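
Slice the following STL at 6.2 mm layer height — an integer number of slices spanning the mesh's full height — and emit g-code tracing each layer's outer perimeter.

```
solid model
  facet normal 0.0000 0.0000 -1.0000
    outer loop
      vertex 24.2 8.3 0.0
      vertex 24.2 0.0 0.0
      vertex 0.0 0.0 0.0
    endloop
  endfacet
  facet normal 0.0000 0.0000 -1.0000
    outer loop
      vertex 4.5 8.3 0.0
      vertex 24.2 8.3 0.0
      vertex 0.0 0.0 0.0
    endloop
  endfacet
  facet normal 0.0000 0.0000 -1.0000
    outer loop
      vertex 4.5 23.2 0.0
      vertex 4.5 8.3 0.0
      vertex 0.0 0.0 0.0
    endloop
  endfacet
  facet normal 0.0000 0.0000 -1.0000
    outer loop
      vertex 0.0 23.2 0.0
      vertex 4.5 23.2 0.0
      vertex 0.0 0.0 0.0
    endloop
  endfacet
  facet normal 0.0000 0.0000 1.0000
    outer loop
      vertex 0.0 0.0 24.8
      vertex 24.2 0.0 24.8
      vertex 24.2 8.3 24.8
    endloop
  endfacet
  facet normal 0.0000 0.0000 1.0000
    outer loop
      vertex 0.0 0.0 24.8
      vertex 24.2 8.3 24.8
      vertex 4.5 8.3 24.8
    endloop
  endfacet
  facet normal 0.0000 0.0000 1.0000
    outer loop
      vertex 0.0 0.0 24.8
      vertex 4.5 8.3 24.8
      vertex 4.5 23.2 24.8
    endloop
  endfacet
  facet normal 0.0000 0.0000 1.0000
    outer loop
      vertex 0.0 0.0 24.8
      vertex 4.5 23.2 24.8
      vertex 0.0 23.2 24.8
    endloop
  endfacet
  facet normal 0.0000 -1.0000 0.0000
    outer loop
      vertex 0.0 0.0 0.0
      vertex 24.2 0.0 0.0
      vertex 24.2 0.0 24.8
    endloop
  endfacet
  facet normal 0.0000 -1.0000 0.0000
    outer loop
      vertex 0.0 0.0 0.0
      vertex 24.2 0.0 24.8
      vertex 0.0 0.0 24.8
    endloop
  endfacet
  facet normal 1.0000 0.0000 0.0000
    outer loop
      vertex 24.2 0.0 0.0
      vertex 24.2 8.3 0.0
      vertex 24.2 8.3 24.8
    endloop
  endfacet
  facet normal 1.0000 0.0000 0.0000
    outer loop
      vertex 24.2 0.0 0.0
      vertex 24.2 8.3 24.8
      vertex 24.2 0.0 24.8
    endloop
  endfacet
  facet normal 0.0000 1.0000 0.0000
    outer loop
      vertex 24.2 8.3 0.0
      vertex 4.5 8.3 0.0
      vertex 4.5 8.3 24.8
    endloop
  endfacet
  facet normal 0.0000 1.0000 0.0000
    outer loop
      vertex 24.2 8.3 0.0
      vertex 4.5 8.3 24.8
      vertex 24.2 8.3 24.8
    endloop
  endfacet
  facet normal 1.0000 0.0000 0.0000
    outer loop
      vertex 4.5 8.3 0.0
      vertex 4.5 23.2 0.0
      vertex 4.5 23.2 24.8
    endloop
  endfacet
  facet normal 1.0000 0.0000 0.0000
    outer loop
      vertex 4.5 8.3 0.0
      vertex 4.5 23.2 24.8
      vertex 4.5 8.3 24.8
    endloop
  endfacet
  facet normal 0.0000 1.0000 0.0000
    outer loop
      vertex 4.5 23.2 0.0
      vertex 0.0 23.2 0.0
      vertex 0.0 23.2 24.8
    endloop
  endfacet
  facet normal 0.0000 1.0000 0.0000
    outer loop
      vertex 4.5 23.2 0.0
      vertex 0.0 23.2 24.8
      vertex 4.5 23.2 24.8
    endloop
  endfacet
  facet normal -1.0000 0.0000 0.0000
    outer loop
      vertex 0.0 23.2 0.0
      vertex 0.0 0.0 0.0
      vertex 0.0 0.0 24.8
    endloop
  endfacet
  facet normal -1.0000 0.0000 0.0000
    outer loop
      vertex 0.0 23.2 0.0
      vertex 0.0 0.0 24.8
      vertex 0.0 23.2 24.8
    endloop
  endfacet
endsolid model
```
; perimeter-only toolpath
G21 ; units = mm
G90 ; absolute positioning
G28 ; home
; layer 1
G0 Z6.2
G0 X0.0 Y0.0
G1 X24.2 Y0.0
G1 X24.2 Y8.3
G1 X4.5 Y8.3
G1 X4.5 Y23.2
G1 X0.0 Y23.2
G1 X0.0 Y0.0
; layer 2
G0 Z12.4
G0 X0.0 Y0.0
G1 X24.2 Y0.0
G1 X24.2 Y8.3
G1 X4.5 Y8.3
G1 X4.5 Y23.2
G1 X0.0 Y23.2
G1 X0.0 Y0.0
; layer 3
G0 Z18.6
G0 X0.0 Y0.0
G1 X24.2 Y0.0
G1 X24.2 Y8.3
G1 X4.5 Y8.3
G1 X4.5 Y23.2
G1 X0.0 Y23.2
G1 X0.0 Y0.0
; layer 4
G0 Z24.8
G0 X0.0 Y0.0
G1 X24.2 Y0.0
G1 X24.2 Y8.3
G1 X4.5 Y8.3
G1 X4.5 Y23.2
G1 X0.0 Y23.2
G1 X0.0 Y0.0
M2 ; end

The solid is an L-shaped prism: outer 24.2 × 23.2 mm, arm thicknesses ≈ 8.3 mm (horizontal) and 4.5 mm (vertical), extruded 24.8 mm in z. Slicing at Δz = 6.2 mm — 4 equal slices spanning the solid's height, so layer i sits at z = i·h/4 — gives 4 non-empty perimeters. Each is a 6-segment closed polygon; G0 lifts to the layer z and rapids to the start vertex, then G1 traces the edges.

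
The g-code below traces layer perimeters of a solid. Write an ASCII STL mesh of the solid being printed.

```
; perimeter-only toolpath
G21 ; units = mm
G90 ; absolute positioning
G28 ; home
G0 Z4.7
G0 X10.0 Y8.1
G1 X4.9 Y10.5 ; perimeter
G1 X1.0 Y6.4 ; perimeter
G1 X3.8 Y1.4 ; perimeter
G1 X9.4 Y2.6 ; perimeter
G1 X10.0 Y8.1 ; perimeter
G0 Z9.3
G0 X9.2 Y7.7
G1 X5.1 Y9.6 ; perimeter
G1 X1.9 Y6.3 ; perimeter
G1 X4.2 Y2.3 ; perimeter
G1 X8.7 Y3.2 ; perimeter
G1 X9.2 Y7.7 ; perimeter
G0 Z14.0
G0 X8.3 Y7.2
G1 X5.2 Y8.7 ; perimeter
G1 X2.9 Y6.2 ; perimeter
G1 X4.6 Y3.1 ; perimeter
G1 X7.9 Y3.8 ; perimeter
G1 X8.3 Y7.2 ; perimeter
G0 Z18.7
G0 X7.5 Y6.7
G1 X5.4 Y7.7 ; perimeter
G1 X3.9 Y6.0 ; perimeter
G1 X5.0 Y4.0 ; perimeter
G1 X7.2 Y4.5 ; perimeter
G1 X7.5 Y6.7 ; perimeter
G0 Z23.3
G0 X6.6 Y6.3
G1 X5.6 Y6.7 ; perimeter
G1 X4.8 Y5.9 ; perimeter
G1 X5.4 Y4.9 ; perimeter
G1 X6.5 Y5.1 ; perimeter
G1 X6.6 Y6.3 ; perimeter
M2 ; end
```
solid part
  facet normal 0.0000 0.0000 -1.0000
    outer loop
      vertex 0.0 6.5 0.0
      vertex 4.7 11.5 0.0
      vertex 10.9 8.6 0.0
    endloop
  endfacet
  facet normal 0.0000 0.0000 -1.0000
    outer loop
      vertex 3.4 0.5 0.0
      vertex 0.0 6.5 0.0
      vertex 10.9 8.6 0.0
    endloop
  endfacet
  facet normal 0.0000 0.0000 -1.0000
    outer loop
      vertex 10.1 1.9 0.0
      vertex 3.4 0.5 0.0
      vertex 10.9 8.6 0.0
    endloop
  endfacet
  facet normal 0.4178 0.8933 0.1654
    outer loop
      vertex 10.9 8.6 0.0
      vertex 4.7 11.5 0.0
      vertex 5.8 5.8 28.0
    endloop
  endfacet
  facet normal -0.7186 0.6754 0.1657
    outer loop
      vertex 4.7 11.5 0.0
      vertex 0.0 6.5 0.0
      vertex 5.8 5.8 28.0
    endloop
  endfacet
  facet normal -0.8580 -0.4862 0.1656
    outer loop
      vertex 0.0 6.5 0.0
      vertex 3.4 0.5 0.0
      vertex 5.8 5.8 28.0
    endloop
  endfacet
  facet normal 0.2017 -0.9654 0.1654
    outer loop
      vertex 3.4 0.5 0.0
      vertex 10.1 1.9 0.0
      vertex 5.8 5.8 28.0
    endloop
  endfacet
  facet normal 0.9791 -0.1169 0.1666
    outer loop
      vertex 10.1 1.9 0.0
      vertex 10.9 8.6 0.0
      vertex 5.8 5.8 28.0
    endloop
  endfacet
endsolid part

The G0 Z moves step by Δz≈4.7 mm. The G1 loops shrink linearly with z, so the solid tapers from its base footprint up to z≈28. Closing with a flat bottom cap and the tapered top and triangulating gives 8 facets — a regular 5-sided pyramid, base circumscribed radius ≈ 5.8 mm, apex at z ≈ 28 mm.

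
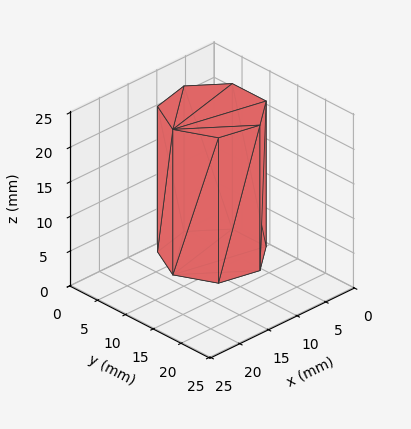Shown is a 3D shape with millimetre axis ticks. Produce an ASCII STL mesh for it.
Reading the render: the shape is a regular 7-sided prism (a cylinder approximated with 7 flat sides), circumscribed radius ≈ 7 mm, height ≈ 21 mm (dimensions read to the nearest mm from the axis ticks). For the STL, each face is triangulated and given an outward normal.

solid part
  facet normal 0.0000 0.0000 -1.0000
    outer loop
      vertex 5.44 13.82 0.00
      vertex 11.36 12.47 0.00
      vertex 14.00 7.00 0.00
    endloop
  endfacet
  facet normal 0.0000 0.0000 -1.0000
    outer loop
      vertex 0.69 10.04 0.00
      vertex 5.44 13.82 0.00
      vertex 14.00 7.00 0.00
    endloop
  endfacet
  facet normal 0.0000 0.0000 -1.0000
    outer loop
      vertex 0.69 3.96 0.00
      vertex 0.69 10.04 0.00
      vertex 14.00 7.00 0.00
    endloop
  endfacet
  facet normal 0.0000 0.0000 -1.0000
    outer loop
      vertex 5.44 0.18 0.00
      vertex 0.69 3.96 0.00
      vertex 14.00 7.00 0.00
    endloop
  endfacet
  facet normal 0.0000 0.0000 -1.0000
    outer loop
      vertex 11.36 1.53 0.00
      vertex 5.44 0.18 0.00
      vertex 14.00 7.00 0.00
    endloop
  endfacet
  facet normal 0.0000 0.0000 1.0000
    outer loop
      vertex 14.00 7.00 21.00
      vertex 11.36 12.47 21.00
      vertex 5.44 13.82 21.00
    endloop
  endfacet
  facet normal 0.0000 0.0000 1.0000
    outer loop
      vertex 14.00 7.00 21.00
      vertex 5.44 13.82 21.00
      vertex 0.69 10.04 21.00
    endloop
  endfacet
  facet normal 0.0000 0.0000 1.0000
    outer loop
      vertex 14.00 7.00 21.00
      vertex 0.69 10.04 21.00
      vertex 0.69 3.96 21.00
    endloop
  endfacet
  facet normal 0.0000 0.0000 1.0000
    outer loop
      vertex 14.00 7.00 21.00
      vertex 0.69 3.96 21.00
      vertex 5.44 0.18 21.00
    endloop
  endfacet
  facet normal 0.0000 0.0000 1.0000
    outer loop
      vertex 14.00 7.00 21.00
      vertex 5.44 0.18 21.00
      vertex 11.36 1.53 21.00
    endloop
  endfacet
  facet normal 0.9006 0.4347 0.0000
    outer loop
      vertex 14.00 7.00 0.00
      vertex 11.36 12.47 0.00
      vertex 11.36 12.47 21.00
    endloop
  endfacet
  facet normal 0.9006 0.4347 0.0000
    outer loop
      vertex 14.00 7.00 0.00
      vertex 11.36 12.47 21.00
      vertex 14.00 7.00 21.00
    endloop
  endfacet
  facet normal 0.2223 0.9750 0.0000
    outer loop
      vertex 11.36 12.47 0.00
      vertex 5.44 13.82 0.00
      vertex 5.44 13.82 21.00
    endloop
  endfacet
  facet normal 0.2223 0.9750 0.0000
    outer loop
      vertex 11.36 12.47 0.00
      vertex 5.44 13.82 21.00
      vertex 11.36 12.47 21.00
    endloop
  endfacet
  facet normal -0.6227 0.7825 0.0000
    outer loop
      vertex 5.44 13.82 0.00
      vertex 0.69 10.04 0.00
      vertex 0.69 10.04 21.00
    endloop
  endfacet
  facet normal -0.6227 0.7825 0.0000
    outer loop
      vertex 5.44 13.82 0.00
      vertex 0.69 10.04 21.00
      vertex 5.44 13.82 21.00
    endloop
  endfacet
  facet normal -1.0000 0.0000 0.0000
    outer loop
      vertex 0.69 10.04 0.00
      vertex 0.69 3.96 0.00
      vertex 0.69 3.96 21.00
    endloop
  endfacet
  facet normal -1.0000 0.0000 0.0000
    outer loop
      vertex 0.69 10.04 0.00
      vertex 0.69 3.96 21.00
      vertex 0.69 10.04 21.00
    endloop
  endfacet
  facet normal -0.6227 -0.7825 0.0000
    outer loop
      vertex 0.69 3.96 0.00
      vertex 5.44 0.18 0.00
      vertex 5.44 0.18 21.00
    endloop
  endfacet
  facet normal -0.6227 -0.7825 0.0000
    outer loop
      vertex 0.69 3.96 0.00
      vertex 5.44 0.18 21.00
      vertex 0.69 3.96 21.00
    endloop
  endfacet
  facet normal 0.2223 -0.9750 0.0000
    outer loop
      vertex 5.44 0.18 0.00
      vertex 11.36 1.53 0.00
      vertex 11.36 1.53 21.00
    endloop
  endfacet
  facet normal 0.2223 -0.9750 0.0000
    outer loop
      vertex 5.44 0.18 0.00
      vertex 11.36 1.53 21.00
      vertex 5.44 0.18 21.00
    endloop
  endfacet
  facet normal 0.9006 -0.4347 0.0000
    outer loop
      vertex 11.36 1.53 0.00
      vertex 14.00 7.00 0.00
      vertex 14.00 7.00 21.00
    endloop
  endfacet
  facet normal 0.9006 -0.4347 0.0000
    outer loop
      vertex 11.36 1.53 0.00
      vertex 14.00 7.00 21.00
      vertex 11.36 1.53 21.00
    endloop
  endfacet
endsolid part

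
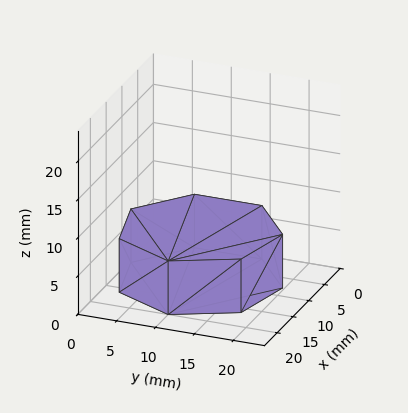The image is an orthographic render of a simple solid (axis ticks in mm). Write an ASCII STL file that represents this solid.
Reading the render: the shape is a regular 7-sided prism (a cylinder approximated with 7 flat sides), circumscribed radius ≈ 10 mm, height ≈ 7 mm (dimensions read to the nearest mm from the axis ticks). For the STL, each face is triangulated and given an outward normal.

solid part
  facet normal 0.0000 0.0000 -1.0000
    outer loop
      vertex 7.77 19.75 0.00
      vertex 16.23 17.82 0.00
      vertex 20.00 10.00 0.00
    endloop
  endfacet
  facet normal 0.0000 0.0000 -1.0000
    outer loop
      vertex 0.99 14.34 0.00
      vertex 7.77 19.75 0.00
      vertex 20.00 10.00 0.00
    endloop
  endfacet
  facet normal 0.0000 0.0000 -1.0000
    outer loop
      vertex 0.99 5.66 0.00
      vertex 0.99 14.34 0.00
      vertex 20.00 10.00 0.00
    endloop
  endfacet
  facet normal 0.0000 0.0000 -1.0000
    outer loop
      vertex 7.77 0.25 0.00
      vertex 0.99 5.66 0.00
      vertex 20.00 10.00 0.00
    endloop
  endfacet
  facet normal 0.0000 0.0000 -1.0000
    outer loop
      vertex 16.23 2.18 0.00
      vertex 7.77 0.25 0.00
      vertex 20.00 10.00 0.00
    endloop
  endfacet
  facet normal 0.0000 0.0000 1.0000
    outer loop
      vertex 20.00 10.00 7.00
      vertex 16.23 17.82 7.00
      vertex 7.77 19.75 7.00
    endloop
  endfacet
  facet normal 0.0000 0.0000 1.0000
    outer loop
      vertex 20.00 10.00 7.00
      vertex 7.77 19.75 7.00
      vertex 0.99 14.34 7.00
    endloop
  endfacet
  facet normal 0.0000 0.0000 1.0000
    outer loop
      vertex 20.00 10.00 7.00
      vertex 0.99 14.34 7.00
      vertex 0.99 5.66 7.00
    endloop
  endfacet
  facet normal 0.0000 0.0000 1.0000
    outer loop
      vertex 20.00 10.00 7.00
      vertex 0.99 5.66 7.00
      vertex 7.77 0.25 7.00
    endloop
  endfacet
  facet normal 0.0000 0.0000 1.0000
    outer loop
      vertex 20.00 10.00 7.00
      vertex 7.77 0.25 7.00
      vertex 16.23 2.18 7.00
    endloop
  endfacet
  facet normal 0.9008 0.4343 0.0000
    outer loop
      vertex 20.00 10.00 0.00
      vertex 16.23 17.82 0.00
      vertex 16.23 17.82 7.00
    endloop
  endfacet
  facet normal 0.9008 0.4343 0.0000
    outer loop
      vertex 20.00 10.00 0.00
      vertex 16.23 17.82 7.00
      vertex 20.00 10.00 7.00
    endloop
  endfacet
  facet normal 0.2224 0.9750 0.0000
    outer loop
      vertex 16.23 17.82 0.00
      vertex 7.77 19.75 0.00
      vertex 7.77 19.75 7.00
    endloop
  endfacet
  facet normal 0.2224 0.9750 0.0000
    outer loop
      vertex 16.23 17.82 0.00
      vertex 7.77 19.75 7.00
      vertex 16.23 17.82 7.00
    endloop
  endfacet
  facet normal -0.6237 0.7817 0.0000
    outer loop
      vertex 7.77 19.75 0.00
      vertex 0.99 14.34 0.00
      vertex 0.99 14.34 7.00
    endloop
  endfacet
  facet normal -0.6237 0.7817 0.0000
    outer loop
      vertex 7.77 19.75 0.00
      vertex 0.99 14.34 7.00
      vertex 7.77 19.75 7.00
    endloop
  endfacet
  facet normal -1.0000 0.0000 0.0000
    outer loop
      vertex 0.99 14.34 0.00
      vertex 0.99 5.66 0.00
      vertex 0.99 5.66 7.00
    endloop
  endfacet
  facet normal -1.0000 0.0000 0.0000
    outer loop
      vertex 0.99 14.34 0.00
      vertex 0.99 5.66 7.00
      vertex 0.99 14.34 7.00
    endloop
  endfacet
  facet normal -0.6237 -0.7817 0.0000
    outer loop
      vertex 0.99 5.66 0.00
      vertex 7.77 0.25 0.00
      vertex 7.77 0.25 7.00
    endloop
  endfacet
  facet normal -0.6237 -0.7817 0.0000
    outer loop
      vertex 0.99 5.66 0.00
      vertex 7.77 0.25 7.00
      vertex 0.99 5.66 7.00
    endloop
  endfacet
  facet normal 0.2224 -0.9750 0.0000
    outer loop
      vertex 7.77 0.25 0.00
      vertex 16.23 2.18 0.00
      vertex 16.23 2.18 7.00
    endloop
  endfacet
  facet normal 0.2224 -0.9750 0.0000
    outer loop
      vertex 7.77 0.25 0.00
      vertex 16.23 2.18 7.00
      vertex 7.77 0.25 7.00
    endloop
  endfacet
  facet normal 0.9008 -0.4343 0.0000
    outer loop
      vertex 16.23 2.18 0.00
      vertex 20.00 10.00 0.00
      vertex 20.00 10.00 7.00
    endloop
  endfacet
  facet normal 0.9008 -0.4343 0.0000
    outer loop
      vertex 16.23 2.18 0.00
      vertex 20.00 10.00 7.00
      vertex 16.23 2.18 7.00
    endloop
  endfacet
endsolid part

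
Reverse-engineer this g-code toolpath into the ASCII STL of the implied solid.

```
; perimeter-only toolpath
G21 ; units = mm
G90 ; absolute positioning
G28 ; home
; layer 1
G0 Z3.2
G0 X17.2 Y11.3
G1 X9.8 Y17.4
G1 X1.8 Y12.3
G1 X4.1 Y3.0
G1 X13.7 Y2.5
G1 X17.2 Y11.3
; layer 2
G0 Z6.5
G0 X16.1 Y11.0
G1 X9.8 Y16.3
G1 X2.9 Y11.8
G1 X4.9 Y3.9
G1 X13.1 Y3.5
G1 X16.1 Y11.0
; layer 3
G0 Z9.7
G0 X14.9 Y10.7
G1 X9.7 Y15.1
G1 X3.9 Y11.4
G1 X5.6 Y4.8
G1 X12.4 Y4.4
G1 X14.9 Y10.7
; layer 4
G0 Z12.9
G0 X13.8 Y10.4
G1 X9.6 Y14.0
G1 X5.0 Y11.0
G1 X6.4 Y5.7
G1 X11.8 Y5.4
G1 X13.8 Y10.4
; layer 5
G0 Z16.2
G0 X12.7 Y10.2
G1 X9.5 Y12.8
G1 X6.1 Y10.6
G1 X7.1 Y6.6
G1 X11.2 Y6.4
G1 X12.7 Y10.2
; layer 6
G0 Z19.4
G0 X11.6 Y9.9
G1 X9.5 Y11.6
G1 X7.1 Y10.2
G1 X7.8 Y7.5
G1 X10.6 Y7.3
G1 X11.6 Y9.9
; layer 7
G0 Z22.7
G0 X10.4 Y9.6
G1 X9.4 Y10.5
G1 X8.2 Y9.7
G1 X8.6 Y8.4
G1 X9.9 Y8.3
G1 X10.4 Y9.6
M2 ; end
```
solid part
  facet normal 0.0000 0.0000 -1.0000
    outer loop
      vertex 0.7 12.7 0.0
      vertex 9.9 18.6 0.0
      vertex 18.3 11.6 0.0
    endloop
  endfacet
  facet normal 0.0000 0.0000 -1.0000
    outer loop
      vertex 3.4 2.1 0.0
      vertex 0.7 12.7 0.0
      vertex 18.3 11.6 0.0
    endloop
  endfacet
  facet normal 0.0000 0.0000 -1.0000
    outer loop
      vertex 14.3 1.5 0.0
      vertex 3.4 2.1 0.0
      vertex 18.3 11.6 0.0
    endloop
  endfacet
  facet normal 0.6147 0.7377 0.2791
    outer loop
      vertex 18.3 11.6 0.0
      vertex 9.9 18.6 0.0
      vertex 9.3 9.3 25.9
    endloop
  endfacet
  facet normal -0.5185 0.8085 0.2783
    outer loop
      vertex 9.9 18.6 0.0
      vertex 0.7 12.7 0.0
      vertex 9.3 9.3 25.9
    endloop
  endfacet
  facet normal -0.9309 -0.2371 0.2780
    outer loop
      vertex 0.7 12.7 0.0
      vertex 3.4 2.1 0.0
      vertex 9.3 9.3 25.9
    endloop
  endfacet
  facet normal -0.0528 -0.9590 0.2786
    outer loop
      vertex 3.4 2.1 0.0
      vertex 14.3 1.5 0.0
      vertex 9.3 9.3 25.9
    endloop
  endfacet
  facet normal 0.8929 -0.3536 0.2789
    outer loop
      vertex 14.3 1.5 0.0
      vertex 18.3 11.6 0.0
      vertex 9.3 9.3 25.9
    endloop
  endfacet
endsolid part

The G0 Z moves step by Δz≈3.2 mm. The G1 loops shrink linearly with z, so the solid tapers from its base footprint up to z≈25.9. Closing with a flat bottom cap and the tapered top and triangulating gives 8 facets — a regular 5-sided pyramid, base circumscribed radius ≈ 9.3 mm, apex at z ≈ 25.9 mm.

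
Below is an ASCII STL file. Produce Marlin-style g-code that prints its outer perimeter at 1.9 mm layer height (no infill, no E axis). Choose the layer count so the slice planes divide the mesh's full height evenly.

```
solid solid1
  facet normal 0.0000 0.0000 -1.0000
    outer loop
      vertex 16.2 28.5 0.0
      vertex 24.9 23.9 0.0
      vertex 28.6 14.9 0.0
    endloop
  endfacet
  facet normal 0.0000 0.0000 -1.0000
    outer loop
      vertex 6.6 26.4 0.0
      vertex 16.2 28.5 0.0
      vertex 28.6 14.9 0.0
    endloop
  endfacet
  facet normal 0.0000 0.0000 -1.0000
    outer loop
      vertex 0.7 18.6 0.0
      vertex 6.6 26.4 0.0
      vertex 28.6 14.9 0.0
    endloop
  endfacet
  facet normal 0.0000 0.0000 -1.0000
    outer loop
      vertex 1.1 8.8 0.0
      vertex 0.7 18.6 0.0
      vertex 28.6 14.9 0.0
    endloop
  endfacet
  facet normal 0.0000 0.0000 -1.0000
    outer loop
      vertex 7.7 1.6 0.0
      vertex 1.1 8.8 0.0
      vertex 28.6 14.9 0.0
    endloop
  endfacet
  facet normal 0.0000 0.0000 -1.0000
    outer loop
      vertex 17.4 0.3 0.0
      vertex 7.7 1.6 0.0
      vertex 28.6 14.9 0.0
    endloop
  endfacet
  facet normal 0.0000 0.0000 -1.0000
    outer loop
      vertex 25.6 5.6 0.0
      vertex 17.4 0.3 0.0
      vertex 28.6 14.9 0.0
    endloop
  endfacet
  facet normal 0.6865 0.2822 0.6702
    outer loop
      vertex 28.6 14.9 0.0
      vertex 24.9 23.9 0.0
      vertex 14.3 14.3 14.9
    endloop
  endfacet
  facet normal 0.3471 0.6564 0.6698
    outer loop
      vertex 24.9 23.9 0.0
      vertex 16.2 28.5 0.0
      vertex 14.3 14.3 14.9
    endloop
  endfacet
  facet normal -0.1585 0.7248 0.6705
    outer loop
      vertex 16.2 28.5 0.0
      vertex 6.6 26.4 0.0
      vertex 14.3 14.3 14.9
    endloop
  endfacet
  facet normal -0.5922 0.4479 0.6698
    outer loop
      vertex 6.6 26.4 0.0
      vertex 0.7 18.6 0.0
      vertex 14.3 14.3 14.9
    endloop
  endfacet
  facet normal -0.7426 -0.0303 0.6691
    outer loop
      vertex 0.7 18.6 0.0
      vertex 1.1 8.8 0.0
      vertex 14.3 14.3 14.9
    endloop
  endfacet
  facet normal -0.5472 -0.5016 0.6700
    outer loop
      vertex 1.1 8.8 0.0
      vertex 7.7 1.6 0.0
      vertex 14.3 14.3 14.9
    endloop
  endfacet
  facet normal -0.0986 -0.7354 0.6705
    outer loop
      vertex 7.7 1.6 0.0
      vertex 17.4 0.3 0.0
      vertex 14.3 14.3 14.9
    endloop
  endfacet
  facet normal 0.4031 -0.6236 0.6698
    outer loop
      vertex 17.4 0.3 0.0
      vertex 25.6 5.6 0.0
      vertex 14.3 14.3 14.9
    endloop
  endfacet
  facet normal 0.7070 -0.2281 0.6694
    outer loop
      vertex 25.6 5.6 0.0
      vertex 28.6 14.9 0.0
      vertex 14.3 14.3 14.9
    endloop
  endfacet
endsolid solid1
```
; perimeter-only toolpath
G21 ; units = mm
G90 ; absolute positioning
G28 ; home
; layer 1
G0 Z1.9
G0 X26.8 Y14.8
G1 X23.6 Y22.7
G1 X16.0 Y26.7
G1 X7.6 Y24.9
G1 X2.4 Y18.1
G1 X2.8 Y9.5
G1 X8.5 Y3.2
G1 X17.0 Y2.1
G1 X24.2 Y6.7
G1 X26.8 Y14.8
; layer 2
G0 Z3.7
G0 X25.0 Y14.8
G1 X22.2 Y21.5
G1 X15.7 Y24.9
G1 X8.5 Y23.4
G1 X4.1 Y17.5
G1 X4.4 Y10.2
G1 X9.4 Y4.8
G1 X16.6 Y3.8
G1 X22.8 Y7.8
G1 X25.0 Y14.8
; layer 3
G0 Z5.6
G0 X23.2 Y14.7
G1 X20.9 Y20.3
G1 X15.5 Y23.2
G1 X9.5 Y21.9
G1 X5.8 Y17.0
G1 X6.1 Y10.9
G1 X10.2 Y6.4
G1 X16.2 Y5.6
G1 X21.4 Y8.9
G1 X23.2 Y14.7
; layer 4
G0 Z7.5
G0 X21.5 Y14.6
G1 X19.6 Y19.1
G1 X15.2 Y21.4
G1 X10.4 Y20.4
G1 X7.5 Y16.5
G1 X7.7 Y11.6
G1 X11.0 Y8.0
G1 X15.8 Y7.3
G1 X20.0 Y9.9
G1 X21.5 Y14.6
; layer 5
G0 Z9.3
G0 X19.7 Y14.5
G1 X18.3 Y17.9
G1 X15.0 Y19.6
G1 X11.4 Y18.8
G1 X9.2 Y15.9
G1 X9.3 Y12.2
G1 X11.8 Y9.5
G1 X15.5 Y9.1
G1 X18.5 Y11.0
G1 X19.7 Y14.5
; layer 6
G0 Z11.2
G0 X17.9 Y14.5
G1 X17.0 Y16.7
G1 X14.8 Y17.9
G1 X12.4 Y17.3
G1 X10.9 Y15.4
G1 X11.0 Y12.9
G1 X12.7 Y11.1
G1 X15.1 Y10.8
G1 X17.1 Y12.1
G1 X17.9 Y14.5
; layer 7
G0 Z13.0
G0 X16.1 Y14.4
G1 X15.6 Y15.5
G1 X14.5 Y16.1
G1 X13.3 Y15.8
G1 X12.6 Y14.8
G1 X12.7 Y13.6
G1 X13.5 Y12.7
G1 X14.7 Y12.6
G1 X15.7 Y13.2
G1 X16.1 Y14.4
M2 ; end

The solid is a regular 9-sided pyramid, base circumscribed radius ≈ 14.3 mm, apex at z ≈ 14.9 mm. Slicing at Δz = 1.9 mm — 8 equal slices spanning the solid's height, so layer i sits at z = i·h/8 — gives 7 non-empty perimeters. Each is a 9-segment closed polygon; G0 lifts to the layer z and rapids to the start vertex, then G1 traces the edges. The cross-section shrinks linearly with z (the slice at the apex is degenerate and omitted).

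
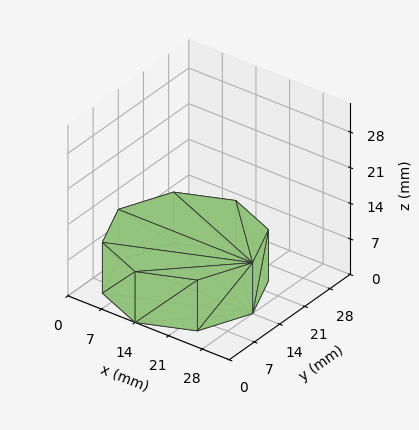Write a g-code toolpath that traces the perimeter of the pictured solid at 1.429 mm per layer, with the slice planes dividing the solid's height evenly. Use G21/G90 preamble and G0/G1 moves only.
Reading the render: the shape is a regular 8-sided prism (a cylinder approximated with 8 flat sides), circumscribed radius ≈ 14 mm, height ≈ 10 mm (dimensions read to the nearest mm from the axis ticks). For the g-code, the solid's height is divided into equal slices at the stated Δz and each level perimeter traced with G1 moves after a G0 lift.

; perimeter-only toolpath
G21 ; units = mm
G90 ; absolute positioning
G28 ; home
; layer 1
G0 Z1.429
G0 X28.000 Y14.000
G1 X23.899 Y23.899
G1 X14.000 Y28.000
G1 X4.101 Y23.899
G1 X0.000 Y14.000
G1 X4.101 Y4.101
G1 X14.000 Y0.000
G1 X23.899 Y4.101
G1 X28.000 Y14.000
; layer 2
G0 Z2.857
G0 X28.000 Y14.000
G1 X23.899 Y23.899
G1 X14.000 Y28.000
G1 X4.101 Y23.899
G1 X0.000 Y14.000
G1 X4.101 Y4.101
G1 X14.000 Y0.000
G1 X23.899 Y4.101
G1 X28.000 Y14.000
; layer 3
G0 Z4.286
G0 X28.000 Y14.000
G1 X23.899 Y23.899
G1 X14.000 Y28.000
G1 X4.101 Y23.899
G1 X0.000 Y14.000
G1 X4.101 Y4.101
G1 X14.000 Y0.000
G1 X23.899 Y4.101
G1 X28.000 Y14.000
; layer 4
G0 Z5.714
G0 X28.000 Y14.000
G1 X23.899 Y23.899
G1 X14.000 Y28.000
G1 X4.101 Y23.899
G1 X0.000 Y14.000
G1 X4.101 Y4.101
G1 X14.000 Y0.000
G1 X23.899 Y4.101
G1 X28.000 Y14.000
; layer 5
G0 Z7.143
G0 X28.000 Y14.000
G1 X23.899 Y23.899
G1 X14.000 Y28.000
G1 X4.101 Y23.899
G1 X0.000 Y14.000
G1 X4.101 Y4.101
G1 X14.000 Y0.000
G1 X23.899 Y4.101
G1 X28.000 Y14.000
; layer 6
G0 Z8.571
G0 X28.000 Y14.000
G1 X23.899 Y23.899
G1 X14.000 Y28.000
G1 X4.101 Y23.899
G1 X0.000 Y14.000
G1 X4.101 Y4.101
G1 X14.000 Y0.000
G1 X23.899 Y4.101
G1 X28.000 Y14.000
; layer 7
G0 Z10.000
G0 X28.000 Y14.000
G1 X23.899 Y23.899
G1 X14.000 Y28.000
G1 X4.101 Y23.899
G1 X0.000 Y14.000
G1 X4.101 Y4.101
G1 X14.000 Y0.000
G1 X23.899 Y4.101
G1 X28.000 Y14.000
M2 ; end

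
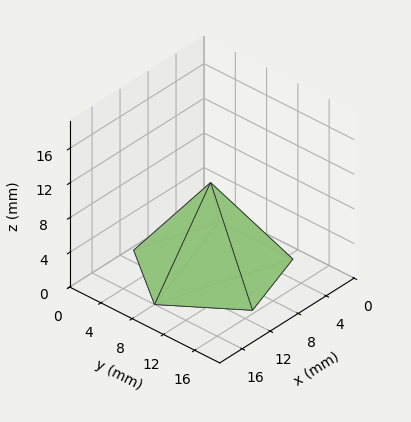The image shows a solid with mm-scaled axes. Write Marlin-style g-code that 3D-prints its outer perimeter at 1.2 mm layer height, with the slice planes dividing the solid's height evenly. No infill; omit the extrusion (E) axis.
Reading the render: the shape is a regular 5-sided pyramid, base circumscribed radius ≈ 8 mm, apex at z ≈ 10 mm (dimensions read to the nearest mm from the axis ticks). For the g-code, the solid's height is divided into equal slices at the stated Δz and each level perimeter traced with G1 moves after a G0 lift.

; perimeter-only toolpath
G21 ; units = mm
G90 ; absolute positioning
G28 ; home
; layer 1
G0 Z1.2
G0 X15.0 Y8.0
G1 X10.2 Y14.7
G1 X2.3 Y12.1
G1 X2.3 Y3.9
G1 X10.2 Y1.4
G1 X15.0 Y8.0
; layer 2
G0 Z2.5
G0 X14.0 Y8.0
G1 X9.9 Y13.7
G1 X3.1 Y11.5
G1 X3.1 Y4.5
G1 X9.9 Y2.3
G1 X14.0 Y8.0
; layer 3
G0 Z3.8
G0 X13.0 Y8.0
G1 X9.6 Y12.8
G1 X3.9 Y10.9
G1 X3.9 Y5.1
G1 X9.6 Y3.2
G1 X13.0 Y8.0
; layer 4
G0 Z5.0
G0 X12.0 Y8.0
G1 X9.2 Y11.8
G1 X4.8 Y10.3
G1 X4.8 Y5.7
G1 X9.2 Y4.2
G1 X12.0 Y8.0
; layer 5
G0 Z6.2
G0 X11.0 Y8.0
G1 X8.9 Y10.8
G1 X5.6 Y9.8
G1 X5.6 Y6.2
G1 X8.9 Y5.2
G1 X11.0 Y8.0
; layer 6
G0 Z7.5
G0 X10.0 Y8.0
G1 X8.6 Y9.9
G1 X6.4 Y9.2
G1 X6.4 Y6.8
G1 X8.6 Y6.1
G1 X10.0 Y8.0
; layer 7
G0 Z8.8
G0 X9.0 Y8.0
G1 X8.3 Y8.9
G1 X7.2 Y8.6
G1 X7.2 Y7.4
G1 X8.3 Y7.0
G1 X9.0 Y8.0
M2 ; end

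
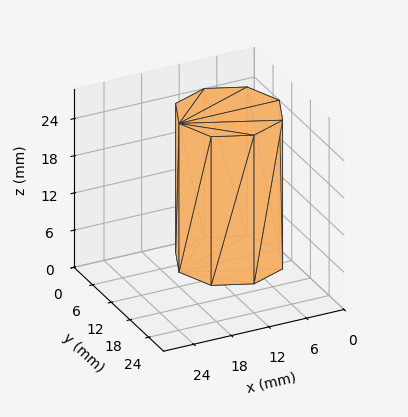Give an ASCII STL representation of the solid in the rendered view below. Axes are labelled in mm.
Reading the render: the shape is a regular 8-sided prism (a cylinder approximated with 8 flat sides), circumscribed radius ≈ 8 mm, height ≈ 24 mm (dimensions read to the nearest mm from the axis ticks). For the STL, each face is triangulated and given an outward normal.

solid part
  facet normal 0.0000 0.0000 -1.0000
    outer loop
      vertex 8.0 16.0 0.0
      vertex 13.7 13.7 0.0
      vertex 16.0 8.0 0.0
    endloop
  endfacet
  facet normal 0.0000 0.0000 -1.0000
    outer loop
      vertex 2.3 13.7 0.0
      vertex 8.0 16.0 0.0
      vertex 16.0 8.0 0.0
    endloop
  endfacet
  facet normal 0.0000 0.0000 -1.0000
    outer loop
      vertex 0.0 8.0 0.0
      vertex 2.3 13.7 0.0
      vertex 16.0 8.0 0.0
    endloop
  endfacet
  facet normal 0.0000 0.0000 -1.0000
    outer loop
      vertex 2.3 2.3 0.0
      vertex 0.0 8.0 0.0
      vertex 16.0 8.0 0.0
    endloop
  endfacet
  facet normal 0.0000 0.0000 -1.0000
    outer loop
      vertex 8.0 0.0 0.0
      vertex 2.3 2.3 0.0
      vertex 16.0 8.0 0.0
    endloop
  endfacet
  facet normal 0.0000 0.0000 -1.0000
    outer loop
      vertex 13.7 2.3 0.0
      vertex 8.0 0.0 0.0
      vertex 16.0 8.0 0.0
    endloop
  endfacet
  facet normal 0.0000 0.0000 1.0000
    outer loop
      vertex 16.0 8.0 24.0
      vertex 13.7 13.7 24.0
      vertex 8.0 16.0 24.0
    endloop
  endfacet
  facet normal 0.0000 0.0000 1.0000
    outer loop
      vertex 16.0 8.0 24.0
      vertex 8.0 16.0 24.0
      vertex 2.3 13.7 24.0
    endloop
  endfacet
  facet normal 0.0000 0.0000 1.0000
    outer loop
      vertex 16.0 8.0 24.0
      vertex 2.3 13.7 24.0
      vertex 0.0 8.0 24.0
    endloop
  endfacet
  facet normal 0.0000 0.0000 1.0000
    outer loop
      vertex 16.0 8.0 24.0
      vertex 0.0 8.0 24.0
      vertex 2.3 2.3 24.0
    endloop
  endfacet
  facet normal 0.0000 0.0000 1.0000
    outer loop
      vertex 16.0 8.0 24.0
      vertex 2.3 2.3 24.0
      vertex 8.0 0.0 24.0
    endloop
  endfacet
  facet normal 0.0000 0.0000 1.0000
    outer loop
      vertex 16.0 8.0 24.0
      vertex 8.0 0.0 24.0
      vertex 13.7 2.3 24.0
    endloop
  endfacet
  facet normal 0.9274 0.3742 0.0000
    outer loop
      vertex 16.0 8.0 0.0
      vertex 13.7 13.7 0.0
      vertex 13.7 13.7 24.0
    endloop
  endfacet
  facet normal 0.9274 0.3742 0.0000
    outer loop
      vertex 16.0 8.0 0.0
      vertex 13.7 13.7 24.0
      vertex 16.0 8.0 24.0
    endloop
  endfacet
  facet normal 0.3742 0.9274 0.0000
    outer loop
      vertex 13.7 13.7 0.0
      vertex 8.0 16.0 0.0
      vertex 8.0 16.0 24.0
    endloop
  endfacet
  facet normal 0.3742 0.9274 0.0000
    outer loop
      vertex 13.7 13.7 0.0
      vertex 8.0 16.0 24.0
      vertex 13.7 13.7 24.0
    endloop
  endfacet
  facet normal -0.3742 0.9274 0.0000
    outer loop
      vertex 8.0 16.0 0.0
      vertex 2.3 13.7 0.0
      vertex 2.3 13.7 24.0
    endloop
  endfacet
  facet normal -0.3742 0.9274 0.0000
    outer loop
      vertex 8.0 16.0 0.0
      vertex 2.3 13.7 24.0
      vertex 8.0 16.0 24.0
    endloop
  endfacet
  facet normal -0.9274 0.3742 0.0000
    outer loop
      vertex 2.3 13.7 0.0
      vertex 0.0 8.0 0.0
      vertex 0.0 8.0 24.0
    endloop
  endfacet
  facet normal -0.9274 0.3742 0.0000
    outer loop
      vertex 2.3 13.7 0.0
      vertex 0.0 8.0 24.0
      vertex 2.3 13.7 24.0
    endloop
  endfacet
  facet normal -0.9274 -0.3742 0.0000
    outer loop
      vertex 0.0 8.0 0.0
      vertex 2.3 2.3 0.0
      vertex 2.3 2.3 24.0
    endloop
  endfacet
  facet normal -0.9274 -0.3742 0.0000
    outer loop
      vertex 0.0 8.0 0.0
      vertex 2.3 2.3 24.0
      vertex 0.0 8.0 24.0
    endloop
  endfacet
  facet normal -0.3742 -0.9274 0.0000
    outer loop
      vertex 2.3 2.3 0.0
      vertex 8.0 0.0 0.0
      vertex 8.0 0.0 24.0
    endloop
  endfacet
  facet normal -0.3742 -0.9274 0.0000
    outer loop
      vertex 2.3 2.3 0.0
      vertex 8.0 0.0 24.0
      vertex 2.3 2.3 24.0
    endloop
  endfacet
  facet normal 0.3742 -0.9274 0.0000
    outer loop
      vertex 8.0 0.0 0.0
      vertex 13.7 2.3 0.0
      vertex 13.7 2.3 24.0
    endloop
  endfacet
  facet normal 0.3742 -0.9274 0.0000
    outer loop
      vertex 8.0 0.0 0.0
      vertex 13.7 2.3 24.0
      vertex 8.0 0.0 24.0
    endloop
  endfacet
  facet normal 0.9274 -0.3742 0.0000
    outer loop
      vertex 13.7 2.3 0.0
      vertex 16.0 8.0 0.0
      vertex 16.0 8.0 24.0
    endloop
  endfacet
  facet normal 0.9274 -0.3742 0.0000
    outer loop
      vertex 13.7 2.3 0.0
      vertex 16.0 8.0 24.0
      vertex 13.7 2.3 24.0
    endloop
  endfacet
endsolid part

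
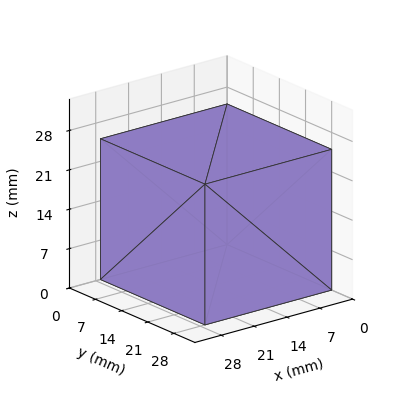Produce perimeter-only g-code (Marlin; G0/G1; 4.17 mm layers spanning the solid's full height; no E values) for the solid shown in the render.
Reading the render: the shape is a rectangular box, roughly 27 × 28 mm footprint and 25 mm tall (dimensions read to the nearest mm from the axis ticks). For the g-code, the solid's height is divided into equal slices at the stated Δz and each level perimeter traced with G1 moves after a G0 lift.

; perimeter-only toolpath
G21 ; units = mm
G90 ; absolute positioning
G28 ; home
; layer 1
G0 Z4.17
G0 X0.00 Y0.00
G1 X27.00 Y0.00
G1 X27.00 Y28.00
G1 X0.00 Y28.00
G1 X0.00 Y0.00
; layer 2
G0 Z8.33
G0 X0.00 Y0.00
G1 X27.00 Y0.00
G1 X27.00 Y28.00
G1 X0.00 Y28.00
G1 X0.00 Y0.00
; layer 3
G0 Z12.50
G0 X0.00 Y0.00
G1 X27.00 Y0.00
G1 X27.00 Y28.00
G1 X0.00 Y28.00
G1 X0.00 Y0.00
; layer 4
G0 Z16.67
G0 X0.00 Y0.00
G1 X27.00 Y0.00
G1 X27.00 Y28.00
G1 X0.00 Y28.00
G1 X0.00 Y0.00
; layer 5
G0 Z20.83
G0 X0.00 Y0.00
G1 X27.00 Y0.00
G1 X27.00 Y28.00
G1 X0.00 Y28.00
G1 X0.00 Y0.00
; layer 6
G0 Z25.00
G0 X0.00 Y0.00
G1 X27.00 Y0.00
G1 X27.00 Y28.00
G1 X0.00 Y28.00
G1 X0.00 Y0.00
M2 ; end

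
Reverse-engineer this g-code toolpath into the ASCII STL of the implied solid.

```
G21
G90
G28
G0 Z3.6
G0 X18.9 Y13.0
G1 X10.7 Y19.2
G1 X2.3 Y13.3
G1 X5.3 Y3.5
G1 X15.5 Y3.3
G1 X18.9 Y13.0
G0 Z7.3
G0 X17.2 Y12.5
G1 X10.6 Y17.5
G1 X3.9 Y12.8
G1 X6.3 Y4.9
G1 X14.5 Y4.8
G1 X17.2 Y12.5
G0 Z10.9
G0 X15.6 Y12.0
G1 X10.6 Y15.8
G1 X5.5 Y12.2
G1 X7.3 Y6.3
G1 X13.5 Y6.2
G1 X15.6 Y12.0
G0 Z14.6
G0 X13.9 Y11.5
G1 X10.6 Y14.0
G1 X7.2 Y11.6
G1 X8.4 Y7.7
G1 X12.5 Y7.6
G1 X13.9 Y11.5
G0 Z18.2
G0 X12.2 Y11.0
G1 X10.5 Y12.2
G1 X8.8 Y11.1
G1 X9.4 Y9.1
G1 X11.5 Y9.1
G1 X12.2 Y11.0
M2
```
solid part
  facet normal 0.0000 0.0000 -1.0000
    outer loop
      vertex 0.6 13.9 0.0
      vertex 10.7 21.0 0.0
      vertex 20.6 13.5 0.0
    endloop
  endfacet
  facet normal 0.0000 0.0000 -1.0000
    outer loop
      vertex 4.2 2.1 0.0
      vertex 0.6 13.9 0.0
      vertex 20.6 13.5 0.0
    endloop
  endfacet
  facet normal 0.0000 0.0000 -1.0000
    outer loop
      vertex 16.5 1.9 0.0
      vertex 4.2 2.1 0.0
      vertex 20.6 13.5 0.0
    endloop
  endfacet
  facet normal 0.5630 0.7432 0.3615
    outer loop
      vertex 20.6 13.5 0.0
      vertex 10.7 21.0 0.0
      vertex 10.5 10.5 21.9
    endloop
  endfacet
  facet normal -0.5363 0.7630 0.3609
    outer loop
      vertex 10.7 21.0 0.0
      vertex 0.6 13.9 0.0
      vertex 10.5 10.5 21.9
    endloop
  endfacet
  facet normal -0.8920 -0.2721 0.3610
    outer loop
      vertex 0.6 13.9 0.0
      vertex 4.2 2.1 0.0
      vertex 10.5 10.5 21.9
    endloop
  endfacet
  facet normal -0.0152 -0.9321 0.3619
    outer loop
      vertex 4.2 2.1 0.0
      vertex 16.5 1.9 0.0
      vertex 10.5 10.5 21.9
    endloop
  endfacet
  facet normal 0.8786 -0.3106 0.3627
    outer loop
      vertex 16.5 1.9 0.0
      vertex 20.6 13.5 0.0
      vertex 10.5 10.5 21.9
    endloop
  endfacet
endsolid part

The G0 Z moves step by Δz≈3.6 mm. The G1 loops shrink linearly with z, so the solid tapers from its base footprint up to z≈21.9. Closing with a flat bottom cap and the tapered top and triangulating gives 8 facets — a regular 5-sided pyramid, base circumscribed radius ≈ 10.5 mm, apex at z ≈ 21.9 mm.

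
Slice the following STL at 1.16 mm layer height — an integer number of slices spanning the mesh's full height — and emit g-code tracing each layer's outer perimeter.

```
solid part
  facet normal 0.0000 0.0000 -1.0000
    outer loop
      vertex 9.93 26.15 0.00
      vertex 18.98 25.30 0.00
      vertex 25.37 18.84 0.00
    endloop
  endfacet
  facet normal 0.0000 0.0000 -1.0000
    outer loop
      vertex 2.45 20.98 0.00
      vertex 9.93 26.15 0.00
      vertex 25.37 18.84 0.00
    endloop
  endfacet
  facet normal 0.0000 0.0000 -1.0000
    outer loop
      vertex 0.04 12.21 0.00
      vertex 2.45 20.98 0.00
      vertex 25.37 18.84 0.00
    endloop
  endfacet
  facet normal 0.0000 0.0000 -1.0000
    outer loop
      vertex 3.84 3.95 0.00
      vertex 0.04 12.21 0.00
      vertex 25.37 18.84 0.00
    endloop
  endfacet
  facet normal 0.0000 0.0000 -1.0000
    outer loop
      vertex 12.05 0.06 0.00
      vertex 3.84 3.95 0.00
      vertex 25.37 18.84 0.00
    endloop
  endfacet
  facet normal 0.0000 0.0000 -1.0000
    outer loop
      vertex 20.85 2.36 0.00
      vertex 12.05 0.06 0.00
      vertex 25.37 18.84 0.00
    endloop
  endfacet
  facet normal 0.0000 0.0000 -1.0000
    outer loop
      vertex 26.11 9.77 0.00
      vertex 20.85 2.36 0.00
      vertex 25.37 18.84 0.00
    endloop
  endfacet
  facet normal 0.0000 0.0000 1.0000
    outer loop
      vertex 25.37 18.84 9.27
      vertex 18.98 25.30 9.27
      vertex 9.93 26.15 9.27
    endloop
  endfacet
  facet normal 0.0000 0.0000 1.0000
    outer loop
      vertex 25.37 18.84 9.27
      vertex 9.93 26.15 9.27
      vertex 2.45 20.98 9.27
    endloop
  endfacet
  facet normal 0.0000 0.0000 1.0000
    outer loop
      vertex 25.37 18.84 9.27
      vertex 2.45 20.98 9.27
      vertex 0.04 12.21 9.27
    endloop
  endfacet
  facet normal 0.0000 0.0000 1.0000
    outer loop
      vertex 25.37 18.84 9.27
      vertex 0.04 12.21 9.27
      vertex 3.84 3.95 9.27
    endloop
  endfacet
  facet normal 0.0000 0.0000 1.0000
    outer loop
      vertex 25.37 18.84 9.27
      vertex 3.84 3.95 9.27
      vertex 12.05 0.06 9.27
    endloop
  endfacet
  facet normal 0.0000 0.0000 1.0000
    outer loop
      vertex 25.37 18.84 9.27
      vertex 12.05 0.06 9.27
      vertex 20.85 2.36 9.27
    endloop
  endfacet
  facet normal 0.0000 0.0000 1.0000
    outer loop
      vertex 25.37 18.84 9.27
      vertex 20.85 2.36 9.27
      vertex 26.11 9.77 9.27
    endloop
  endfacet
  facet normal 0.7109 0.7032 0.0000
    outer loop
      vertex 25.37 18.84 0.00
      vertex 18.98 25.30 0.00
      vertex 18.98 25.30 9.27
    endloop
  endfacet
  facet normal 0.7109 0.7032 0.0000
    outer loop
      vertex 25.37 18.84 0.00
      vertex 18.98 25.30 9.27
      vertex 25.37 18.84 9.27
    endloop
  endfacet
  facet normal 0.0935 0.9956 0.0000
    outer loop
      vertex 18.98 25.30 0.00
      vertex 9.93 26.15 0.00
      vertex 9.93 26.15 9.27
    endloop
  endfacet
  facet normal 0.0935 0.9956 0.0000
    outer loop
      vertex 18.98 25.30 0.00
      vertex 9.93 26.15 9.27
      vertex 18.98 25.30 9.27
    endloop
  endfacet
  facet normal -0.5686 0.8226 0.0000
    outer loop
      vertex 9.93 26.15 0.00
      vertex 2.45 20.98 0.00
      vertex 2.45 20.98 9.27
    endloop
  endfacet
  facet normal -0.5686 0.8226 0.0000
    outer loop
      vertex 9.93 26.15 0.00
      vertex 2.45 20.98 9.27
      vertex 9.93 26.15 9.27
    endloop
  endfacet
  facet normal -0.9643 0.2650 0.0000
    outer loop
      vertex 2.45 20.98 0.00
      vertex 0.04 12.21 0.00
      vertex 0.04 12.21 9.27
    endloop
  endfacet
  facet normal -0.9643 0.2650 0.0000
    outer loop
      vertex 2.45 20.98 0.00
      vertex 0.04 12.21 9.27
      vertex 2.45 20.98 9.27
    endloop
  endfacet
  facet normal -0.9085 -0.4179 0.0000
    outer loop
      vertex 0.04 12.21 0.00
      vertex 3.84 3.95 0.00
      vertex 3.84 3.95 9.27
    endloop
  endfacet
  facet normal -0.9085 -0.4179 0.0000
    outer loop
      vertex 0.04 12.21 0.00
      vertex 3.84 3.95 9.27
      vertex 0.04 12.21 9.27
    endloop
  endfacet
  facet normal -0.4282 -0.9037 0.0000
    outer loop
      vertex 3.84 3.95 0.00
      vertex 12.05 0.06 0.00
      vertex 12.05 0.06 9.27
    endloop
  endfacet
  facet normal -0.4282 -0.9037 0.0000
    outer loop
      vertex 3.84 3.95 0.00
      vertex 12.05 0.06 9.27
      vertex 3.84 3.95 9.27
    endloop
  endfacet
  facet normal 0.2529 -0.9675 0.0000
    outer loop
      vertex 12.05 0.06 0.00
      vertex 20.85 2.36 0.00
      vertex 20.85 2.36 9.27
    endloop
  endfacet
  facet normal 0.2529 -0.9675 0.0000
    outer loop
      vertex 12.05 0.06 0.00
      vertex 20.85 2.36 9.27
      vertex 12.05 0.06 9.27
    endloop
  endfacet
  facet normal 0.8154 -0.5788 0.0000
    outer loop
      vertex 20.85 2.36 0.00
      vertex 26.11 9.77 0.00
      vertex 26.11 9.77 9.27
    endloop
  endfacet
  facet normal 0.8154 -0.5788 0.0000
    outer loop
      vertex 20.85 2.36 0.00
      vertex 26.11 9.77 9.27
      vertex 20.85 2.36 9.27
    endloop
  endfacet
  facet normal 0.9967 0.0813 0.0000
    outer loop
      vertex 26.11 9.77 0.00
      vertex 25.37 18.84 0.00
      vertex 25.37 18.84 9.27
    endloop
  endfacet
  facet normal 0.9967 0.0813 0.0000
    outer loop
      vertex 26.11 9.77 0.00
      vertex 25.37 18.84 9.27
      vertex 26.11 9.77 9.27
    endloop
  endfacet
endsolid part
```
; perimeter-only toolpath
G21 ; units = mm
G90 ; absolute positioning
G28 ; home
; layer 1
G0 Z1.16
G0 X25.37 Y18.84
G1 X18.98 Y25.30
G1 X9.93 Y26.15
G1 X2.45 Y20.98
G1 X0.04 Y12.21
G1 X3.84 Y3.95
G1 X12.05 Y0.06
G1 X20.85 Y2.36
G1 X26.11 Y9.77
G1 X25.37 Y18.84
; layer 2
G0 Z2.32
G0 X25.37 Y18.84
G1 X18.98 Y25.30
G1 X9.93 Y26.15
G1 X2.45 Y20.98
G1 X0.04 Y12.21
G1 X3.84 Y3.95
G1 X12.05 Y0.06
G1 X20.85 Y2.36
G1 X26.11 Y9.77
G1 X25.37 Y18.84
; layer 3
G0 Z3.48
G0 X25.37 Y18.84
G1 X18.98 Y25.30
G1 X9.93 Y26.15
G1 X2.45 Y20.98
G1 X0.04 Y12.21
G1 X3.84 Y3.95
G1 X12.05 Y0.06
G1 X20.85 Y2.36
G1 X26.11 Y9.77
G1 X25.37 Y18.84
; layer 4
G0 Z4.63
G0 X25.37 Y18.84
G1 X18.98 Y25.30
G1 X9.93 Y26.15
G1 X2.45 Y20.98
G1 X0.04 Y12.21
G1 X3.84 Y3.95
G1 X12.05 Y0.06
G1 X20.85 Y2.36
G1 X26.11 Y9.77
G1 X25.37 Y18.84
; layer 5
G0 Z5.79
G0 X25.37 Y18.84
G1 X18.98 Y25.30
G1 X9.93 Y26.15
G1 X2.45 Y20.98
G1 X0.04 Y12.21
G1 X3.84 Y3.95
G1 X12.05 Y0.06
G1 X20.85 Y2.36
G1 X26.11 Y9.77
G1 X25.37 Y18.84
; layer 6
G0 Z6.95
G0 X25.37 Y18.84
G1 X18.98 Y25.30
G1 X9.93 Y26.15
G1 X2.45 Y20.98
G1 X0.04 Y12.21
G1 X3.84 Y3.95
G1 X12.05 Y0.06
G1 X20.85 Y2.36
G1 X26.11 Y9.77
G1 X25.37 Y18.84
; layer 7
G0 Z8.11
G0 X25.37 Y18.84
G1 X18.98 Y25.30
G1 X9.93 Y26.15
G1 X2.45 Y20.98
G1 X0.04 Y12.21
G1 X3.84 Y3.95
G1 X12.05 Y0.06
G1 X20.85 Y2.36
G1 X26.11 Y9.77
G1 X25.37 Y18.84
; layer 8
G0 Z9.27
G0 X25.37 Y18.84
G1 X18.98 Y25.30
G1 X9.93 Y26.15
G1 X2.45 Y20.98
G1 X0.04 Y12.21
G1 X3.84 Y3.95
G1 X12.05 Y0.06
G1 X20.85 Y2.36
G1 X26.11 Y9.77
G1 X25.37 Y18.84
M2 ; end

The solid is a regular 9-sided prism (a cylinder approximated with 9 flat sides), circumscribed radius ≈ 13.3 mm, height ≈ 9.27 mm. Slicing at Δz = 1.16 mm — 8 equal slices spanning the solid's height, so layer i sits at z = i·h/8 — gives 8 non-empty perimeters. Each is a 9-segment closed polygon; G0 lifts to the layer z and rapids to the start vertex, then G1 traces the edges.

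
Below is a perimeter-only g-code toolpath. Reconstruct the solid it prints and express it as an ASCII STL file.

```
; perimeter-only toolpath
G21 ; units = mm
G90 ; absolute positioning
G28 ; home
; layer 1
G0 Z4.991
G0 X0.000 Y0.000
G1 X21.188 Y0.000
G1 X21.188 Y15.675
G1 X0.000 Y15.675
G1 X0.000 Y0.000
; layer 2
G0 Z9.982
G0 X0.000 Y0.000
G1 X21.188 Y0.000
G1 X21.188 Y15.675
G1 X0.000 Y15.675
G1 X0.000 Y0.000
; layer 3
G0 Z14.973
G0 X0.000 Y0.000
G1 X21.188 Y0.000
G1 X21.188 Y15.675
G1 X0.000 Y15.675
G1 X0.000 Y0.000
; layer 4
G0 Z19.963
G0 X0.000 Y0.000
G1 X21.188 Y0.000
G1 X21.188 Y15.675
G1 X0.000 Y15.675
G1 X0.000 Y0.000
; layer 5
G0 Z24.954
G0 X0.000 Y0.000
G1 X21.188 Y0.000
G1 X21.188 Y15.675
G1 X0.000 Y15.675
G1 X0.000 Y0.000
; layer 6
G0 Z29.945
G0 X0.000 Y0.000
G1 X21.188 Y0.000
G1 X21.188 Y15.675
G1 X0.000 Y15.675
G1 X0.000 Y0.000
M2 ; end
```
solid part
  facet normal 0.0000 0.0000 -1.0000
    outer loop
      vertex 21.188 15.675 0.000
      vertex 21.188 0.000 0.000
      vertex 0.000 0.000 0.000
    endloop
  endfacet
  facet normal 0.0000 0.0000 -1.0000
    outer loop
      vertex 0.000 15.675 0.000
      vertex 21.188 15.675 0.000
      vertex 0.000 0.000 0.000
    endloop
  endfacet
  facet normal 0.0000 0.0000 1.0000
    outer loop
      vertex 0.000 0.000 29.945
      vertex 21.188 0.000 29.945
      vertex 21.188 15.675 29.945
    endloop
  endfacet
  facet normal 0.0000 0.0000 1.0000
    outer loop
      vertex 0.000 0.000 29.945
      vertex 21.188 15.675 29.945
      vertex 0.000 15.675 29.945
    endloop
  endfacet
  facet normal 0.0000 -1.0000 0.0000
    outer loop
      vertex 0.000 0.000 0.000
      vertex 21.188 0.000 0.000
      vertex 21.188 0.000 29.945
    endloop
  endfacet
  facet normal 0.0000 -1.0000 0.0000
    outer loop
      vertex 0.000 0.000 0.000
      vertex 21.188 0.000 29.945
      vertex 0.000 0.000 29.945
    endloop
  endfacet
  facet normal 0.0000 1.0000 0.0000
    outer loop
      vertex 21.188 15.675 29.945
      vertex 21.188 15.675 0.000
      vertex 0.000 15.675 0.000
    endloop
  endfacet
  facet normal 0.0000 1.0000 0.0000
    outer loop
      vertex 0.000 15.675 29.945
      vertex 21.188 15.675 29.945
      vertex 0.000 15.675 0.000
    endloop
  endfacet
  facet normal -1.0000 0.0000 0.0000
    outer loop
      vertex 0.000 15.675 29.945
      vertex 0.000 15.675 0.000
      vertex 0.000 0.000 0.000
    endloop
  endfacet
  facet normal -1.0000 0.0000 0.0000
    outer loop
      vertex 0.000 0.000 29.945
      vertex 0.000 15.675 29.945
      vertex 0.000 0.000 0.000
    endloop
  endfacet
  facet normal 1.0000 0.0000 0.0000
    outer loop
      vertex 21.188 0.000 0.000
      vertex 21.188 15.675 0.000
      vertex 21.188 15.675 29.945
    endloop
  endfacet
  facet normal 1.0000 0.0000 0.0000
    outer loop
      vertex 21.188 0.000 0.000
      vertex 21.188 15.675 29.945
      vertex 21.188 0.000 29.945
    endloop
  endfacet
endsolid part

The G0 Z moves step by Δz≈4.991 mm. Every layer's G1 loop is the same polygon, so the solid is a straight extrusion of it from z=0 to z≈29.9. Closing with flat bottom and top caps and triangulating gives 12 facets — a rectangular box, roughly 21.2 × 15.7 mm footprint and 29.9 mm tall.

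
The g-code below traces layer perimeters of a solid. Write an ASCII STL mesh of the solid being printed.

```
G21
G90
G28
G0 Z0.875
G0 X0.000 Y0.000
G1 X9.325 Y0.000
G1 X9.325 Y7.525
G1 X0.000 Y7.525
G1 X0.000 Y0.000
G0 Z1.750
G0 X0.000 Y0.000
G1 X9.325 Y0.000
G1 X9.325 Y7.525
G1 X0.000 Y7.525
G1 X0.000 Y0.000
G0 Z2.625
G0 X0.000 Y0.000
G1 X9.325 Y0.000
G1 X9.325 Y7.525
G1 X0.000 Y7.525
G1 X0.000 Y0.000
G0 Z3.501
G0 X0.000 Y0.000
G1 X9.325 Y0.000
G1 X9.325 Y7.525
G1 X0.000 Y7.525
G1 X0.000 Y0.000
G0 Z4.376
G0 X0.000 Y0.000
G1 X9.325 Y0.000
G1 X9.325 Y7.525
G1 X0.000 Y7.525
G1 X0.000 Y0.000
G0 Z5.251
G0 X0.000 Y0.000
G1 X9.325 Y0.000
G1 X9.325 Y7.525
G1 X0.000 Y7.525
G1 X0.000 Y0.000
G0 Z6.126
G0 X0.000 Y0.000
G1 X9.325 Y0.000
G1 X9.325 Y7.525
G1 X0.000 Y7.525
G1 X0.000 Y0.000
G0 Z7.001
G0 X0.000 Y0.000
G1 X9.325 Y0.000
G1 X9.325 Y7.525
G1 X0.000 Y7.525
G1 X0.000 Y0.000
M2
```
solid part
  facet normal 0.0000 0.0000 -1.0000
    outer loop
      vertex 9.325 7.525 0.000
      vertex 9.325 0.000 0.000
      vertex 0.000 0.000 0.000
    endloop
  endfacet
  facet normal 0.0000 0.0000 -1.0000
    outer loop
      vertex 0.000 7.525 0.000
      vertex 9.325 7.525 0.000
      vertex 0.000 0.000 0.000
    endloop
  endfacet
  facet normal 0.0000 0.0000 1.0000
    outer loop
      vertex 0.000 0.000 7.001
      vertex 9.325 0.000 7.001
      vertex 9.325 7.525 7.001
    endloop
  endfacet
  facet normal 0.0000 0.0000 1.0000
    outer loop
      vertex 0.000 0.000 7.001
      vertex 9.325 7.525 7.001
      vertex 0.000 7.525 7.001
    endloop
  endfacet
  facet normal 0.0000 -1.0000 0.0000
    outer loop
      vertex 0.000 0.000 0.000
      vertex 9.325 0.000 0.000
      vertex 9.325 0.000 7.001
    endloop
  endfacet
  facet normal 0.0000 -1.0000 0.0000
    outer loop
      vertex 0.000 0.000 0.000
      vertex 9.325 0.000 7.001
      vertex 0.000 0.000 7.001
    endloop
  endfacet
  facet normal 0.0000 1.0000 0.0000
    outer loop
      vertex 9.325 7.525 7.001
      vertex 9.325 7.525 0.000
      vertex 0.000 7.525 0.000
    endloop
  endfacet
  facet normal 0.0000 1.0000 0.0000
    outer loop
      vertex 0.000 7.525 7.001
      vertex 9.325 7.525 7.001
      vertex 0.000 7.525 0.000
    endloop
  endfacet
  facet normal -1.0000 0.0000 0.0000
    outer loop
      vertex 0.000 7.525 7.001
      vertex 0.000 7.525 0.000
      vertex 0.000 0.000 0.000
    endloop
  endfacet
  facet normal -1.0000 0.0000 0.0000
    outer loop
      vertex 0.000 0.000 7.001
      vertex 0.000 7.525 7.001
      vertex 0.000 0.000 0.000
    endloop
  endfacet
  facet normal 1.0000 0.0000 0.0000
    outer loop
      vertex 9.325 0.000 0.000
      vertex 9.325 7.525 0.000
      vertex 9.325 7.525 7.001
    endloop
  endfacet
  facet normal 1.0000 0.0000 0.0000
    outer loop
      vertex 9.325 0.000 0.000
      vertex 9.325 7.525 7.001
      vertex 9.325 0.000 7.001
    endloop
  endfacet
endsolid part

The G0 Z moves step by Δz≈0.875 mm. Every layer's G1 loop is the same polygon, so the solid is a straight extrusion of it from z=0 to z≈7. Closing with flat bottom and top caps and triangulating gives 12 facets — a rectangular box, roughly 9.32 × 7.53 mm footprint and 7 mm tall.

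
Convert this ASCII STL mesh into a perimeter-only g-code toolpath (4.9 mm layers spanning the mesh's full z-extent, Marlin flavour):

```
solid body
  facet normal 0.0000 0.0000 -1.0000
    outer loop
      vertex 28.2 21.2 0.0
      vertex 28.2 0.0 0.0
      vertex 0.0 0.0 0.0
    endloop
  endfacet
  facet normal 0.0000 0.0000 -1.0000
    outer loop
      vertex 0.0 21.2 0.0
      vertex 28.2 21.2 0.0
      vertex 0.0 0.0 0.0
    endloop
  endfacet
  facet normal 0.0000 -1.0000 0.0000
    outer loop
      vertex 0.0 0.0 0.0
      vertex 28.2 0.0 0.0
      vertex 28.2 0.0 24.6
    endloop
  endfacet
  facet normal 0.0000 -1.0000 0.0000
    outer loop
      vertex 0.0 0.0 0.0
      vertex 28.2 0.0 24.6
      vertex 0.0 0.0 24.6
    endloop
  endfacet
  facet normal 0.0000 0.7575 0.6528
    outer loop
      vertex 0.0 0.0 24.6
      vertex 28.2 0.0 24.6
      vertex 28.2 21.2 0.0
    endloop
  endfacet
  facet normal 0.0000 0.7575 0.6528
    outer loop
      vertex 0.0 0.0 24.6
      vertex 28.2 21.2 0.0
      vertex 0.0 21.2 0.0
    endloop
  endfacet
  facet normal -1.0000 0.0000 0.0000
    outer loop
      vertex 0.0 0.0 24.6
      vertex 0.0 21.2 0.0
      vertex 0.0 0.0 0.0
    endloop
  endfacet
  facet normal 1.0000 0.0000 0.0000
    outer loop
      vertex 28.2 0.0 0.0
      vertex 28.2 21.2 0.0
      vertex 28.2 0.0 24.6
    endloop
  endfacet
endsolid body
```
; perimeter-only toolpath
G21 ; units = mm
G90 ; absolute positioning
G28 ; home
; layer 1
G0 Z4.9
G0 X0.0 Y0.0
G1 X28.2 Y0.0
G1 X28.2 Y17.0
G1 X0.0 Y17.0
G1 X0.0 Y0.0
; layer 2
G0 Z9.8
G0 X0.0 Y0.0
G1 X28.2 Y0.0
G1 X28.2 Y12.7
G1 X0.0 Y12.7
G1 X0.0 Y0.0
; layer 3
G0 Z14.8
G0 X0.0 Y0.0
G1 X28.2 Y0.0
G1 X28.2 Y8.5
G1 X0.0 Y8.5
G1 X0.0 Y0.0
; layer 4
G0 Z19.7
G0 X0.0 Y0.0
G1 X28.2 Y0.0
G1 X28.2 Y4.2
G1 X0.0 Y4.2
G1 X0.0 Y0.0
M2 ; end

The solid is a wedge (ramp): 28.2 × 21.2 mm base, rising to 24.6 mm along the y=0 edge and sloping linearly to z=0 at y=21.2. Slicing at Δz = 4.9 mm — 5 equal slices spanning the solid's height, so layer i sits at z = i·h/5 — gives 4 non-empty perimeters. Each is a 4-segment closed polygon; G0 lifts to the layer z and rapids to the start vertex, then G1 traces the edges. The cross-section shrinks linearly with z (the slice at the apex is degenerate and omitted).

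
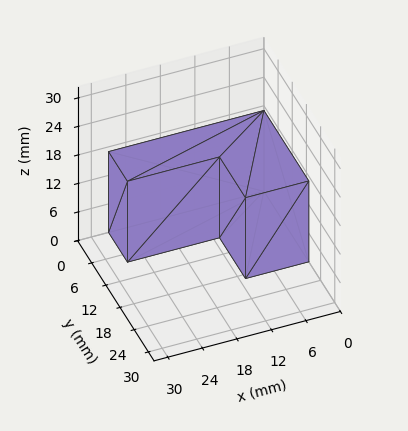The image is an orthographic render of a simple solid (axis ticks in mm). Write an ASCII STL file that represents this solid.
Reading the render: the shape is an L-shaped prism: outer 27 × 19 mm, arm thicknesses ≈ 8 mm (horizontal) and 11 mm (vertical), extruded 17 mm in z (dimensions read to the nearest mm from the axis ticks). For the STL, each face is triangulated and given an outward normal.

solid part
  facet normal 0.0000 0.0000 -1.0000
    outer loop
      vertex 27.00 8.00 0.00
      vertex 27.00 0.00 0.00
      vertex 0.00 0.00 0.00
    endloop
  endfacet
  facet normal 0.0000 0.0000 -1.0000
    outer loop
      vertex 11.00 8.00 0.00
      vertex 27.00 8.00 0.00
      vertex 0.00 0.00 0.00
    endloop
  endfacet
  facet normal 0.0000 0.0000 -1.0000
    outer loop
      vertex 11.00 19.00 0.00
      vertex 11.00 8.00 0.00
      vertex 0.00 0.00 0.00
    endloop
  endfacet
  facet normal 0.0000 0.0000 -1.0000
    outer loop
      vertex 0.00 19.00 0.00
      vertex 11.00 19.00 0.00
      vertex 0.00 0.00 0.00
    endloop
  endfacet
  facet normal 0.0000 0.0000 1.0000
    outer loop
      vertex 0.00 0.00 17.00
      vertex 27.00 0.00 17.00
      vertex 27.00 8.00 17.00
    endloop
  endfacet
  facet normal 0.0000 0.0000 1.0000
    outer loop
      vertex 0.00 0.00 17.00
      vertex 27.00 8.00 17.00
      vertex 11.00 8.00 17.00
    endloop
  endfacet
  facet normal 0.0000 0.0000 1.0000
    outer loop
      vertex 0.00 0.00 17.00
      vertex 11.00 8.00 17.00
      vertex 11.00 19.00 17.00
    endloop
  endfacet
  facet normal 0.0000 0.0000 1.0000
    outer loop
      vertex 0.00 0.00 17.00
      vertex 11.00 19.00 17.00
      vertex 0.00 19.00 17.00
    endloop
  endfacet
  facet normal 0.0000 -1.0000 0.0000
    outer loop
      vertex 0.00 0.00 0.00
      vertex 27.00 0.00 0.00
      vertex 27.00 0.00 17.00
    endloop
  endfacet
  facet normal 0.0000 -1.0000 0.0000
    outer loop
      vertex 0.00 0.00 0.00
      vertex 27.00 0.00 17.00
      vertex 0.00 0.00 17.00
    endloop
  endfacet
  facet normal 1.0000 0.0000 0.0000
    outer loop
      vertex 27.00 0.00 0.00
      vertex 27.00 8.00 0.00
      vertex 27.00 8.00 17.00
    endloop
  endfacet
  facet normal 1.0000 0.0000 0.0000
    outer loop
      vertex 27.00 0.00 0.00
      vertex 27.00 8.00 17.00
      vertex 27.00 0.00 17.00
    endloop
  endfacet
  facet normal 0.0000 1.0000 0.0000
    outer loop
      vertex 27.00 8.00 0.00
      vertex 11.00 8.00 0.00
      vertex 11.00 8.00 17.00
    endloop
  endfacet
  facet normal 0.0000 1.0000 0.0000
    outer loop
      vertex 27.00 8.00 0.00
      vertex 11.00 8.00 17.00
      vertex 27.00 8.00 17.00
    endloop
  endfacet
  facet normal 1.0000 0.0000 0.0000
    outer loop
      vertex 11.00 8.00 0.00
      vertex 11.00 19.00 0.00
      vertex 11.00 19.00 17.00
    endloop
  endfacet
  facet normal 1.0000 0.0000 0.0000
    outer loop
      vertex 11.00 8.00 0.00
      vertex 11.00 19.00 17.00
      vertex 11.00 8.00 17.00
    endloop
  endfacet
  facet normal 0.0000 1.0000 0.0000
    outer loop
      vertex 11.00 19.00 0.00
      vertex 0.00 19.00 0.00
      vertex 0.00 19.00 17.00
    endloop
  endfacet
  facet normal 0.0000 1.0000 0.0000
    outer loop
      vertex 11.00 19.00 0.00
      vertex 0.00 19.00 17.00
      vertex 11.00 19.00 17.00
    endloop
  endfacet
  facet normal -1.0000 0.0000 0.0000
    outer loop
      vertex 0.00 19.00 0.00
      vertex 0.00 0.00 0.00
      vertex 0.00 0.00 17.00
    endloop
  endfacet
  facet normal -1.0000 0.0000 0.0000
    outer loop
      vertex 0.00 19.00 0.00
      vertex 0.00 0.00 17.00
      vertex 0.00 19.00 17.00
    endloop
  endfacet
endsolid part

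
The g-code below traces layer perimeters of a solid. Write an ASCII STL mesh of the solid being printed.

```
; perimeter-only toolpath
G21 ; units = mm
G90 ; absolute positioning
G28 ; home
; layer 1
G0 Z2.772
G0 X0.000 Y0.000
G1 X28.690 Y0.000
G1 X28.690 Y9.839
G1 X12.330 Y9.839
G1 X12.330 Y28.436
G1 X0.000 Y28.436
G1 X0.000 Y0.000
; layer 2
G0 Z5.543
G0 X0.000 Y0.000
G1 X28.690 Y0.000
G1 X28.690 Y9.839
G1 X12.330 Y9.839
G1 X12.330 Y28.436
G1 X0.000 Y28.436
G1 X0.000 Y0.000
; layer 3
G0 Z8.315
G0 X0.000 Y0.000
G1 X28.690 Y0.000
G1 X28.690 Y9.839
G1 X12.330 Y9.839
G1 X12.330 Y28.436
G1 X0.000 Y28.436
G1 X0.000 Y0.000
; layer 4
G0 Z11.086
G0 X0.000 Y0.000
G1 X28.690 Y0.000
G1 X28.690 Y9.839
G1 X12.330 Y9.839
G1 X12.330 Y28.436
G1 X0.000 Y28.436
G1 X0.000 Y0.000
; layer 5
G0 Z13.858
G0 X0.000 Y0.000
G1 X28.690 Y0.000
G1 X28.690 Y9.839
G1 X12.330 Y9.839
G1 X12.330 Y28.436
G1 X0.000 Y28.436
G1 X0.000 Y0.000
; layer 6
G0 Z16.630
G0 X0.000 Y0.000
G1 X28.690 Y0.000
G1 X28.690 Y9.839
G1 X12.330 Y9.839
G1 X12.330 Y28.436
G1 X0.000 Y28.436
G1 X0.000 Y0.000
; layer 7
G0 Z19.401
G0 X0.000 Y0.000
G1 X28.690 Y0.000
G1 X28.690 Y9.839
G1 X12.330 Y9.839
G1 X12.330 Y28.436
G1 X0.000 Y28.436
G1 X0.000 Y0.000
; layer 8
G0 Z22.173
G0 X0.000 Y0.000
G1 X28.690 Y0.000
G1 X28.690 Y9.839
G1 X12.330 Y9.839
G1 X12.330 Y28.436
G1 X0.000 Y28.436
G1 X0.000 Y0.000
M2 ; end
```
solid part
  facet normal 0.0000 0.0000 -1.0000
    outer loop
      vertex 28.690 9.839 0.000
      vertex 28.690 0.000 0.000
      vertex 0.000 0.000 0.000
    endloop
  endfacet
  facet normal 0.0000 0.0000 -1.0000
    outer loop
      vertex 12.330 9.839 0.000
      vertex 28.690 9.839 0.000
      vertex 0.000 0.000 0.000
    endloop
  endfacet
  facet normal 0.0000 0.0000 -1.0000
    outer loop
      vertex 12.330 28.436 0.000
      vertex 12.330 9.839 0.000
      vertex 0.000 0.000 0.000
    endloop
  endfacet
  facet normal 0.0000 0.0000 -1.0000
    outer loop
      vertex 0.000 28.436 0.000
      vertex 12.330 28.436 0.000
      vertex 0.000 0.000 0.000
    endloop
  endfacet
  facet normal 0.0000 0.0000 1.0000
    outer loop
      vertex 0.000 0.000 22.173
      vertex 28.690 0.000 22.173
      vertex 28.690 9.839 22.173
    endloop
  endfacet
  facet normal 0.0000 0.0000 1.0000
    outer loop
      vertex 0.000 0.000 22.173
      vertex 28.690 9.839 22.173
      vertex 12.330 9.839 22.173
    endloop
  endfacet
  facet normal 0.0000 0.0000 1.0000
    outer loop
      vertex 0.000 0.000 22.173
      vertex 12.330 9.839 22.173
      vertex 12.330 28.436 22.173
    endloop
  endfacet
  facet normal 0.0000 0.0000 1.0000
    outer loop
      vertex 0.000 0.000 22.173
      vertex 12.330 28.436 22.173
      vertex 0.000 28.436 22.173
    endloop
  endfacet
  facet normal 0.0000 -1.0000 0.0000
    outer loop
      vertex 0.000 0.000 0.000
      vertex 28.690 0.000 0.000
      vertex 28.690 0.000 22.173
    endloop
  endfacet
  facet normal 0.0000 -1.0000 0.0000
    outer loop
      vertex 0.000 0.000 0.000
      vertex 28.690 0.000 22.173
      vertex 0.000 0.000 22.173
    endloop
  endfacet
  facet normal 1.0000 0.0000 0.0000
    outer loop
      vertex 28.690 0.000 0.000
      vertex 28.690 9.839 0.000
      vertex 28.690 9.839 22.173
    endloop
  endfacet
  facet normal 1.0000 0.0000 0.0000
    outer loop
      vertex 28.690 0.000 0.000
      vertex 28.690 9.839 22.173
      vertex 28.690 0.000 22.173
    endloop
  endfacet
  facet normal 0.0000 1.0000 0.0000
    outer loop
      vertex 28.690 9.839 0.000
      vertex 12.330 9.839 0.000
      vertex 12.330 9.839 22.173
    endloop
  endfacet
  facet normal 0.0000 1.0000 0.0000
    outer loop
      vertex 28.690 9.839 0.000
      vertex 12.330 9.839 22.173
      vertex 28.690 9.839 22.173
    endloop
  endfacet
  facet normal 1.0000 0.0000 0.0000
    outer loop
      vertex 12.330 9.839 0.000
      vertex 12.330 28.436 0.000
      vertex 12.330 28.436 22.173
    endloop
  endfacet
  facet normal 1.0000 0.0000 0.0000
    outer loop
      vertex 12.330 9.839 0.000
      vertex 12.330 28.436 22.173
      vertex 12.330 9.839 22.173
    endloop
  endfacet
  facet normal 0.0000 1.0000 0.0000
    outer loop
      vertex 12.330 28.436 0.000
      vertex 0.000 28.436 0.000
      vertex 0.000 28.436 22.173
    endloop
  endfacet
  facet normal 0.0000 1.0000 0.0000
    outer loop
      vertex 12.330 28.436 0.000
      vertex 0.000 28.436 22.173
      vertex 12.330 28.436 22.173
    endloop
  endfacet
  facet normal -1.0000 0.0000 0.0000
    outer loop
      vertex 0.000 28.436 0.000
      vertex 0.000 0.000 0.000
      vertex 0.000 0.000 22.173
    endloop
  endfacet
  facet normal -1.0000 0.0000 0.0000
    outer loop
      vertex 0.000 28.436 0.000
      vertex 0.000 0.000 22.173
      vertex 0.000 28.436 22.173
    endloop
  endfacet
endsolid part

The G0 Z moves step by Δz≈2.772 mm. Every layer's G1 loop is the same polygon, so the solid is a straight extrusion of it from z=0 to z≈22.2. Closing with flat bottom and top caps and triangulating gives 20 facets — an L-shaped prism: outer 28.7 × 28.4 mm, arm thicknesses ≈ 9.84 mm (horizontal) and 12.3 mm (vertical), extruded 22.2 mm in z.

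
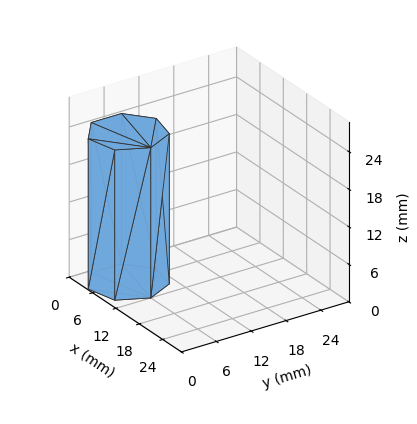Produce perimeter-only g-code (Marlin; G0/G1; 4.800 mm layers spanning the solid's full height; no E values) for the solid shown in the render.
Reading the render: the shape is a regular 7-sided prism (a cylinder approximated with 7 flat sides), circumscribed radius ≈ 6 mm, height ≈ 24 mm (dimensions read to the nearest mm from the axis ticks). For the g-code, the solid's height is divided into equal slices at the stated Δz and each level perimeter traced with G1 moves after a G0 lift.

; perimeter-only toolpath
G21 ; units = mm
G90 ; absolute positioning
G28 ; home
; layer 1
G0 Z4.800
G0 X12.000 Y6.000
G1 X9.741 Y10.691
G1 X4.665 Y11.850
G1 X0.594 Y8.603
G1 X0.594 Y3.397
G1 X4.665 Y0.150
G1 X9.741 Y1.309
G1 X12.000 Y6.000
; layer 2
G0 Z9.600
G0 X12.000 Y6.000
G1 X9.741 Y10.691
G1 X4.665 Y11.850
G1 X0.594 Y8.603
G1 X0.594 Y3.397
G1 X4.665 Y0.150
G1 X9.741 Y1.309
G1 X12.000 Y6.000
; layer 3
G0 Z14.400
G0 X12.000 Y6.000
G1 X9.741 Y10.691
G1 X4.665 Y11.850
G1 X0.594 Y8.603
G1 X0.594 Y3.397
G1 X4.665 Y0.150
G1 X9.741 Y1.309
G1 X12.000 Y6.000
; layer 4
G0 Z19.200
G0 X12.000 Y6.000
G1 X9.741 Y10.691
G1 X4.665 Y11.850
G1 X0.594 Y8.603
G1 X0.594 Y3.397
G1 X4.665 Y0.150
G1 X9.741 Y1.309
G1 X12.000 Y6.000
; layer 5
G0 Z24.000
G0 X12.000 Y6.000
G1 X9.741 Y10.691
G1 X4.665 Y11.850
G1 X0.594 Y8.603
G1 X0.594 Y3.397
G1 X4.665 Y0.150
G1 X9.741 Y1.309
G1 X12.000 Y6.000
M2 ; end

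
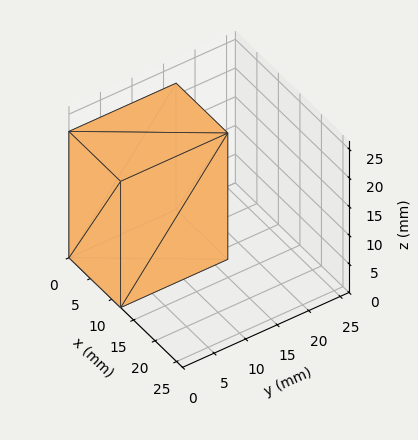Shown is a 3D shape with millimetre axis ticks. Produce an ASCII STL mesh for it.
Reading the render: the shape is a rectangular box, roughly 12 × 17 mm footprint and 22 mm tall (dimensions read to the nearest mm from the axis ticks). For the STL, each face is triangulated and given an outward normal.

solid part
  facet normal 0.0000 0.0000 -1.0000
    outer loop
      vertex 12.00 17.00 0.00
      vertex 12.00 0.00 0.00
      vertex 0.00 0.00 0.00
    endloop
  endfacet
  facet normal 0.0000 0.0000 -1.0000
    outer loop
      vertex 0.00 17.00 0.00
      vertex 12.00 17.00 0.00
      vertex 0.00 0.00 0.00
    endloop
  endfacet
  facet normal 0.0000 0.0000 1.0000
    outer loop
      vertex 0.00 0.00 22.00
      vertex 12.00 0.00 22.00
      vertex 12.00 17.00 22.00
    endloop
  endfacet
  facet normal 0.0000 0.0000 1.0000
    outer loop
      vertex 0.00 0.00 22.00
      vertex 12.00 17.00 22.00
      vertex 0.00 17.00 22.00
    endloop
  endfacet
  facet normal 0.0000 -1.0000 0.0000
    outer loop
      vertex 0.00 0.00 0.00
      vertex 12.00 0.00 0.00
      vertex 12.00 0.00 22.00
    endloop
  endfacet
  facet normal 0.0000 -1.0000 0.0000
    outer loop
      vertex 0.00 0.00 0.00
      vertex 12.00 0.00 22.00
      vertex 0.00 0.00 22.00
    endloop
  endfacet
  facet normal 0.0000 1.0000 0.0000
    outer loop
      vertex 12.00 17.00 22.00
      vertex 12.00 17.00 0.00
      vertex 0.00 17.00 0.00
    endloop
  endfacet
  facet normal 0.0000 1.0000 0.0000
    outer loop
      vertex 0.00 17.00 22.00
      vertex 12.00 17.00 22.00
      vertex 0.00 17.00 0.00
    endloop
  endfacet
  facet normal -1.0000 0.0000 0.0000
    outer loop
      vertex 0.00 17.00 22.00
      vertex 0.00 17.00 0.00
      vertex 0.00 0.00 0.00
    endloop
  endfacet
  facet normal -1.0000 0.0000 0.0000
    outer loop
      vertex 0.00 0.00 22.00
      vertex 0.00 17.00 22.00
      vertex 0.00 0.00 0.00
    endloop
  endfacet
  facet normal 1.0000 0.0000 0.0000
    outer loop
      vertex 12.00 0.00 0.00
      vertex 12.00 17.00 0.00
      vertex 12.00 17.00 22.00
    endloop
  endfacet
  facet normal 1.0000 0.0000 0.0000
    outer loop
      vertex 12.00 0.00 0.00
      vertex 12.00 17.00 22.00
      vertex 12.00 0.00 22.00
    endloop
  endfacet
endsolid part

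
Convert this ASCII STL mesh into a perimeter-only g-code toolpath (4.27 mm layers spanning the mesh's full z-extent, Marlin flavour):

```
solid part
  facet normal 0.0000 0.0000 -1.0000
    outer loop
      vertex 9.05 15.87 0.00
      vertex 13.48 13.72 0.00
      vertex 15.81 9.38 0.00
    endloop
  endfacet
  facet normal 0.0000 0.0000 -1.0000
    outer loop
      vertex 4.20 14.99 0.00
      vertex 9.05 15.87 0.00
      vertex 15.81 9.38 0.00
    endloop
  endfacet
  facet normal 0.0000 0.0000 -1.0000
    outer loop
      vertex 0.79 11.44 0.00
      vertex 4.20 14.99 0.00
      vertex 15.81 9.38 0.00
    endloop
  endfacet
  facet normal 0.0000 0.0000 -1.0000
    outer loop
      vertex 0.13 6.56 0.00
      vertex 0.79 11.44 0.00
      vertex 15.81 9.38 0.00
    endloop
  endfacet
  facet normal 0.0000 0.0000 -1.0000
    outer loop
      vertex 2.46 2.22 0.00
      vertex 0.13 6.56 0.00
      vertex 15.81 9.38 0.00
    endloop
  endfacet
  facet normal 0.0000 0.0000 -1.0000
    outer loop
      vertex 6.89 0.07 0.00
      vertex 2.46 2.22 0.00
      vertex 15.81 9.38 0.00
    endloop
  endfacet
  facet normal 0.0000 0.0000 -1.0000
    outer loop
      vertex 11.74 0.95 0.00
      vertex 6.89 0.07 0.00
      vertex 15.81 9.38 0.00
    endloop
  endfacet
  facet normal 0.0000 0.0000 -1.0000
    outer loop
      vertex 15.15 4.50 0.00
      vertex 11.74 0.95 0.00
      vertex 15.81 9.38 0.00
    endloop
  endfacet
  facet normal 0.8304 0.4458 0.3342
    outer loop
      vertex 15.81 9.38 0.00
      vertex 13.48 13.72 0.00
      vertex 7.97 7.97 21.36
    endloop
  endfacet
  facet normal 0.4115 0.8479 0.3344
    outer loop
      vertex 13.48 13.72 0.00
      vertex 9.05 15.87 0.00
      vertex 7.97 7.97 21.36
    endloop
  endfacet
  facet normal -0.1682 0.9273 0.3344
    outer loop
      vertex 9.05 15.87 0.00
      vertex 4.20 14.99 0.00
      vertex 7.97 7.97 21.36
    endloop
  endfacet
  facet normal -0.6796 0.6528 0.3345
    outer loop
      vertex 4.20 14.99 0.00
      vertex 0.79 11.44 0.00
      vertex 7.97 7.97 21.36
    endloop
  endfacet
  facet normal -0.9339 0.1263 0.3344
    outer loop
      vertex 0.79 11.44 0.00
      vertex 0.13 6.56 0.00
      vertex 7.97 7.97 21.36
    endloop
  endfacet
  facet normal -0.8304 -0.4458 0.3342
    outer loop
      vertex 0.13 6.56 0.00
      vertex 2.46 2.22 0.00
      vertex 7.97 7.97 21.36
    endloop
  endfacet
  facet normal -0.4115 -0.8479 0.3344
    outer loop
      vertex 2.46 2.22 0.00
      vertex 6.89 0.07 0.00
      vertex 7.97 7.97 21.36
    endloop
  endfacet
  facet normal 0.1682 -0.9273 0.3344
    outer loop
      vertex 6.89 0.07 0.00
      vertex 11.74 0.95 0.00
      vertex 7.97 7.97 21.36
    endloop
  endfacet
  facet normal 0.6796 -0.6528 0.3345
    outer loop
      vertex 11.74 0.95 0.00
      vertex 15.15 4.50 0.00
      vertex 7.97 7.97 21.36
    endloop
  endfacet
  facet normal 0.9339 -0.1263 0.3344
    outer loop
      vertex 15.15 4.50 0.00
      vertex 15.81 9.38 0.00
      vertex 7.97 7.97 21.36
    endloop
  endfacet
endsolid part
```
; perimeter-only toolpath
G21 ; units = mm
G90 ; absolute positioning
G28 ; home
; layer 1
G0 Z4.27
G0 X14.24 Y9.10
G1 X12.38 Y12.57
G1 X8.83 Y14.29
G1 X4.95 Y13.59
G1 X2.23 Y10.75
G1 X1.70 Y6.84
G1 X3.56 Y3.37
G1 X7.11 Y1.65
G1 X10.99 Y2.35
G1 X13.71 Y5.19
G1 X14.24 Y9.10
; layer 2
G0 Z8.54
G0 X12.67 Y8.82
G1 X11.28 Y11.42
G1 X8.62 Y12.71
G1 X5.71 Y12.18
G1 X3.66 Y10.05
G1 X3.27 Y7.12
G1 X4.66 Y4.52
G1 X7.32 Y3.23
G1 X10.23 Y3.76
G1 X12.28 Y5.89
G1 X12.67 Y8.82
; layer 3
G0 Z12.82
G0 X11.11 Y8.53
G1 X10.17 Y10.27
G1 X8.40 Y11.13
G1 X6.46 Y10.78
G1 X5.10 Y9.36
G1 X4.83 Y7.41
G1 X5.77 Y5.67
G1 X7.54 Y4.81
G1 X9.48 Y5.16
G1 X10.84 Y6.58
G1 X11.11 Y8.53
; layer 4
G0 Z17.09
G0 X9.54 Y8.25
G1 X9.07 Y9.12
G1 X8.19 Y9.55
G1 X7.22 Y9.37
G1 X6.53 Y8.66
G1 X6.40 Y7.69
G1 X6.87 Y6.82
G1 X7.75 Y6.39
G1 X8.72 Y6.57
G1 X9.41 Y7.28
G1 X9.54 Y8.25
M2 ; end

The solid is a regular 10-sided pyramid, base circumscribed radius ≈ 7.97 mm, apex at z ≈ 21.4 mm. Slicing at Δz = 4.27 mm — 5 equal slices spanning the solid's height, so layer i sits at z = i·h/5 — gives 4 non-empty perimeters. Each is a 10-segment closed polygon; G0 lifts to the layer z and rapids to the start vertex, then G1 traces the edges. The cross-section shrinks linearly with z (the slice at the apex is degenerate and omitted).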